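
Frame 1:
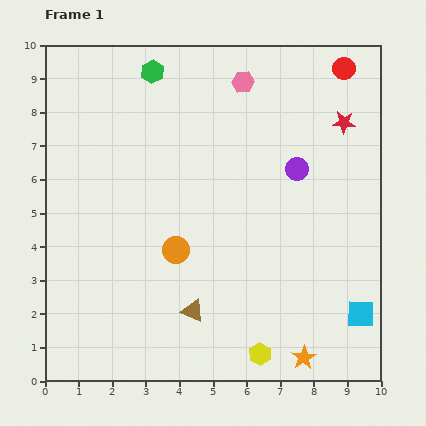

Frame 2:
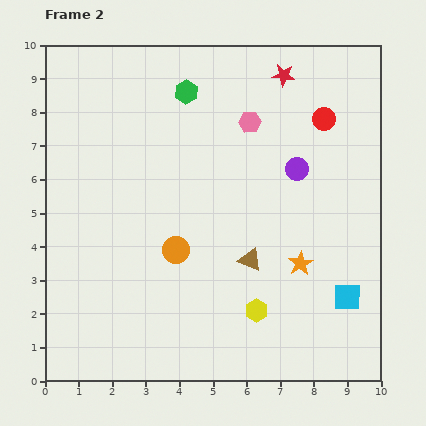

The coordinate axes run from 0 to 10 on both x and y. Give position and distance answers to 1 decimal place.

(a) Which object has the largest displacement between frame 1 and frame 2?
the orange star

(moved 2.8; next 2.3)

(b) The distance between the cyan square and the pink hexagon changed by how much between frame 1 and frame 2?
-1.7

Distance in frame 1: 7.7. Distance in frame 2: 6.0.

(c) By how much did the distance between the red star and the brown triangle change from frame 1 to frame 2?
-1.6

Distance in frame 1: 7.2. Distance in frame 2: 5.6.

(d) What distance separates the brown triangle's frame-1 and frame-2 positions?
2.3

The brown triangle moved from (4.4, 2.1) to (6.1, 3.6), a distance of √(1.7² + 1.5²) ≈ 2.3.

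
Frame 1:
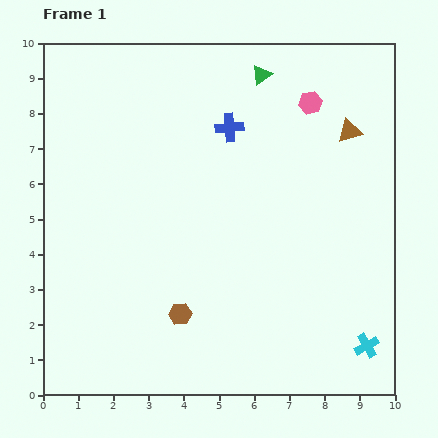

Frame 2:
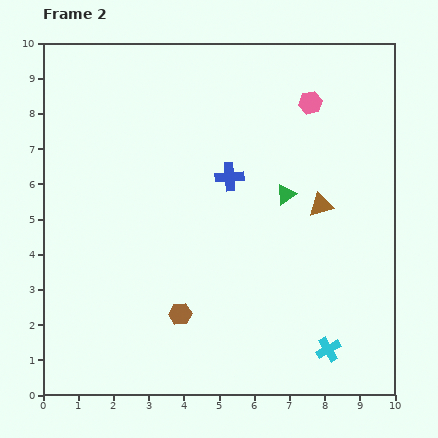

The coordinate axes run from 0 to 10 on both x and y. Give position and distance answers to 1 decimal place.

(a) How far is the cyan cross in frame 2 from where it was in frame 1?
1.1

The cyan cross moved from (9.2, 1.4) to (8.1, 1.3), a distance of √(1.1² + 0.1²) ≈ 1.1.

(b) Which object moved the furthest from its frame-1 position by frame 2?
the green triangle

(moved 3.5; next 2.2)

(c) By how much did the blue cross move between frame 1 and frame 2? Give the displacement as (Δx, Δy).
(0.0, -1.4)

The blue cross was at (5.3, 7.6) in frame 1 and (5.3, 6.2) in frame 2.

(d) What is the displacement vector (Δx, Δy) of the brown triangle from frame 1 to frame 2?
(-0.8, -2.1)

The brown triangle was at (8.7, 7.5) in frame 1 and (7.9, 5.4) in frame 2.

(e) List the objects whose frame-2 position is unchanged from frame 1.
the brown hexagon, the pink hexagon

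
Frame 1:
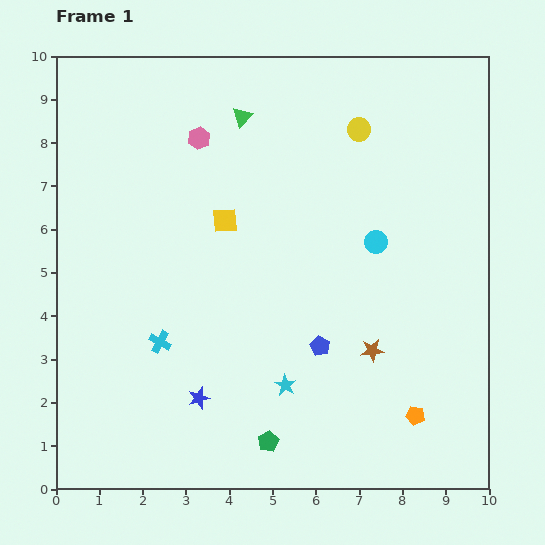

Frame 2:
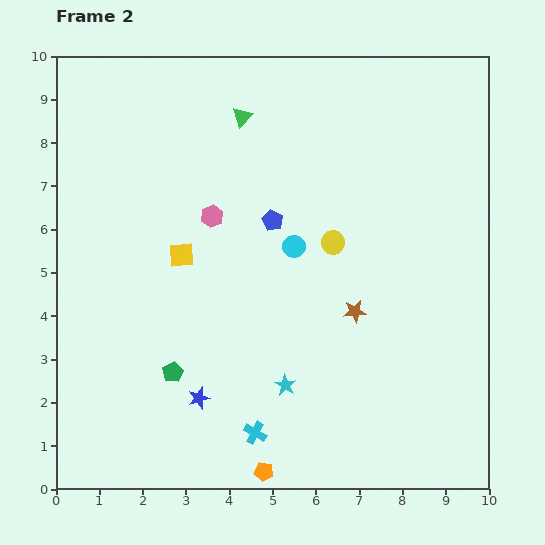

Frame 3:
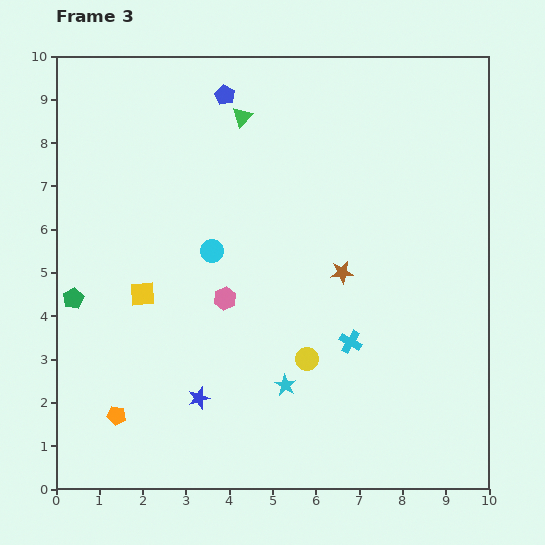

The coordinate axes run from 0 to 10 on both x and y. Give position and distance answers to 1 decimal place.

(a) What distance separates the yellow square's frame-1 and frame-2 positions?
1.3

The yellow square moved from (3.9, 6.2) to (2.9, 5.4), a distance of √(1.0² + 0.8²) ≈ 1.3.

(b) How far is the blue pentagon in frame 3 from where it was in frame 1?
6.2

The blue pentagon moved from (6.1, 3.3) to (3.9, 9.1), a distance of √(2.2² + 5.8²) ≈ 6.2.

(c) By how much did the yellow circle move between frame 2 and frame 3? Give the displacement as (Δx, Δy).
(-0.6, -2.7)

The yellow circle was at (6.4, 5.7) in frame 2 and (5.8, 3.0) in frame 3.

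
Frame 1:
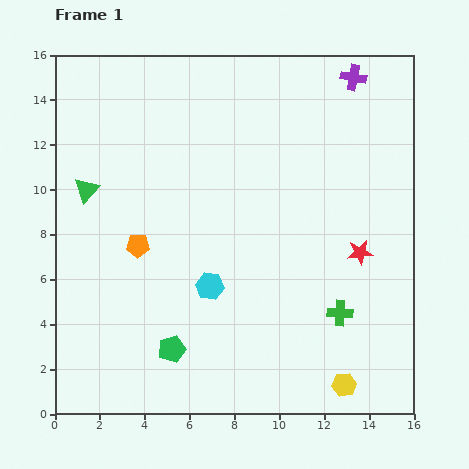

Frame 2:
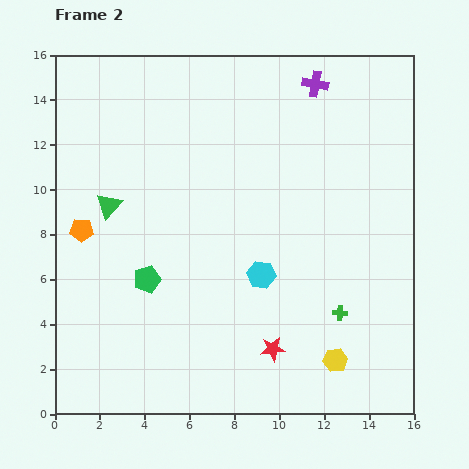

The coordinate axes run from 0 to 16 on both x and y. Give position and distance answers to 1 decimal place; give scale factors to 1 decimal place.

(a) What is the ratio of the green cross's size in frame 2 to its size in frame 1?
0.6×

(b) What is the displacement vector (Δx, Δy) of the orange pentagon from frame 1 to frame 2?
(-2.5, 0.7)

The orange pentagon was at (3.7, 7.5) in frame 1 and (1.2, 8.2) in frame 2.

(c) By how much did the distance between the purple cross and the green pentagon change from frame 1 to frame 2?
-3.1

Distance in frame 1: 14.6. Distance in frame 2: 11.5.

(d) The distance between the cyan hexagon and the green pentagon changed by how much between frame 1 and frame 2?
+1.8

Distance in frame 1: 3.3. Distance in frame 2: 5.1.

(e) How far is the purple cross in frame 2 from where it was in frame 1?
1.7

The purple cross moved from (13.3, 15.0) to (11.6, 14.7), a distance of √(1.7² + 0.3²) ≈ 1.7.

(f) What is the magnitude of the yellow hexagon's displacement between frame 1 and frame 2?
1.2

The yellow hexagon moved from (12.9, 1.3) to (12.5, 2.4), a distance of √(0.4² + 1.1²) ≈ 1.2.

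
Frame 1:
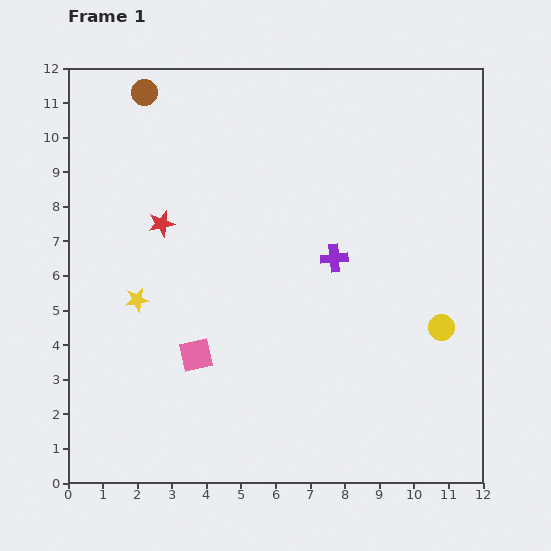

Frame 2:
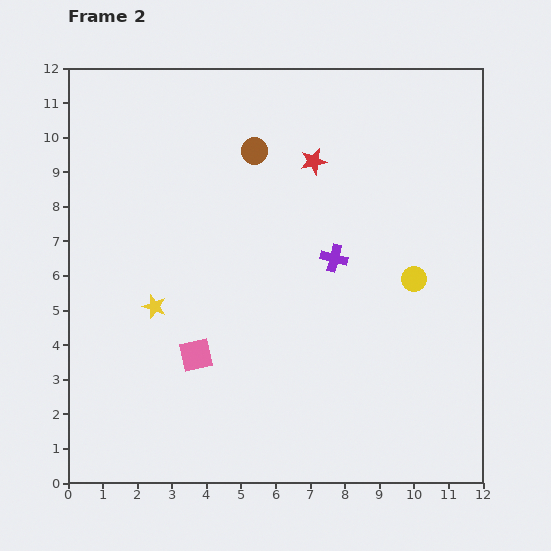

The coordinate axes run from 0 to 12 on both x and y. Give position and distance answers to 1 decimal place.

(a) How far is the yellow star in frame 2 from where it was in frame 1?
0.5

The yellow star moved from (2.0, 5.3) to (2.5, 5.1), a distance of √(0.5² + 0.2²) ≈ 0.5.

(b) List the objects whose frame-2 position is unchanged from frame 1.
the pink square, the purple cross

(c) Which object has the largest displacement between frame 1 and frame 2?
the red star

(moved 4.8; next 3.6)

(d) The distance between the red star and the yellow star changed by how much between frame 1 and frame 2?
+3.9

Distance in frame 1: 2.3. Distance in frame 2: 6.2.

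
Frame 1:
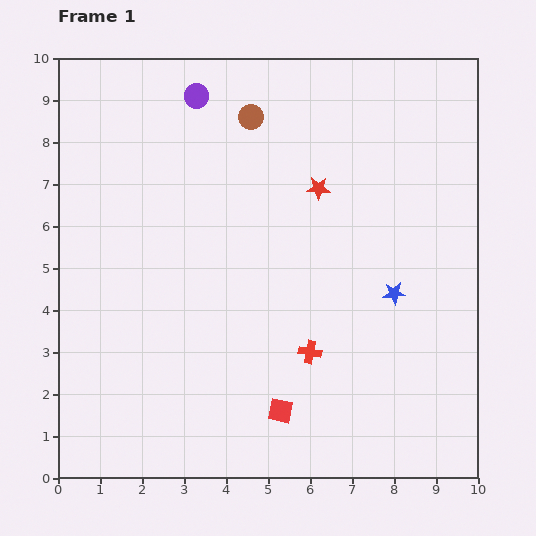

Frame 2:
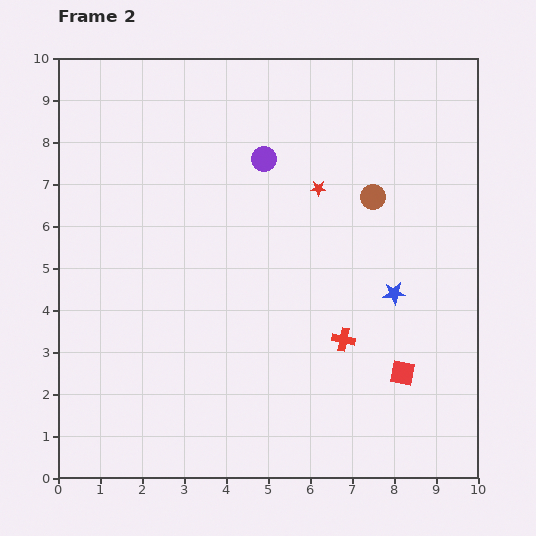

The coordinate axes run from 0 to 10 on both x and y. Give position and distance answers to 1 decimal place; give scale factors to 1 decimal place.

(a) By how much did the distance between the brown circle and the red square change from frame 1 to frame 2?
-2.7

Distance in frame 1: 7.0. Distance in frame 2: 4.3.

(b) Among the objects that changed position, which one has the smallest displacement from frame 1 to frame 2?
the red cross

(moved 0.9)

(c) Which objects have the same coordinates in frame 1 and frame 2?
the red star, the blue star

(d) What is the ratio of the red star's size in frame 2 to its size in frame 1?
0.6×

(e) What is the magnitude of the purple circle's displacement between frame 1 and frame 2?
2.2

The purple circle moved from (3.3, 9.1) to (4.9, 7.6), a distance of √(1.6² + 1.5²) ≈ 2.2.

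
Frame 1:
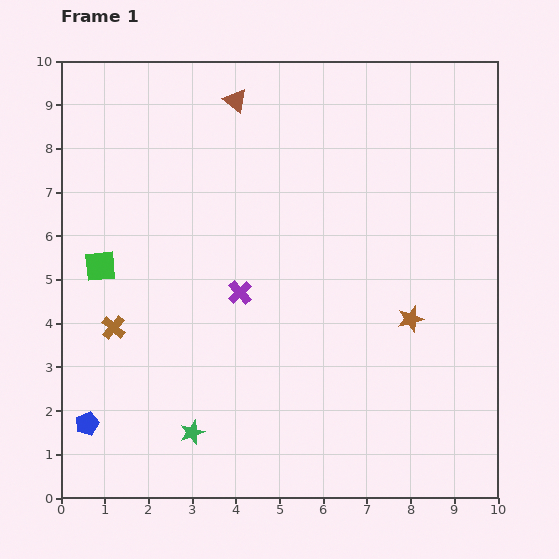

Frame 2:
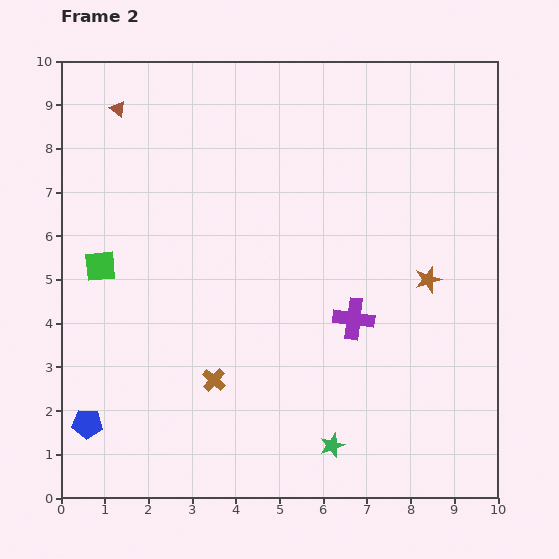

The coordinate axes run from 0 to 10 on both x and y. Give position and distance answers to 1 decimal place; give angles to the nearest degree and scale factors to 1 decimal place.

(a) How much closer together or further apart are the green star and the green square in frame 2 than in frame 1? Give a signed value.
+2.4

Distance in frame 1: 4.3. Distance in frame 2: 6.7.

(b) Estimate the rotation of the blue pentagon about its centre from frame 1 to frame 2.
26° clockwise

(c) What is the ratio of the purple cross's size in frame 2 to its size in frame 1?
1.7×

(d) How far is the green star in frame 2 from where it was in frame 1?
3.2

The green star moved from (3.0, 1.5) to (6.2, 1.2), a distance of √(3.2² + 0.3²) ≈ 3.2.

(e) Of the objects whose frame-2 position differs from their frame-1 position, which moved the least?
the brown star

(moved 1.0)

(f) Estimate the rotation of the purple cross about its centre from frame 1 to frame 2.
39° counter-clockwise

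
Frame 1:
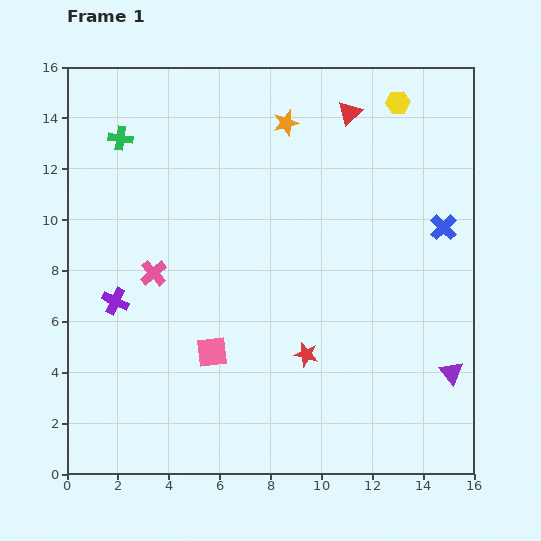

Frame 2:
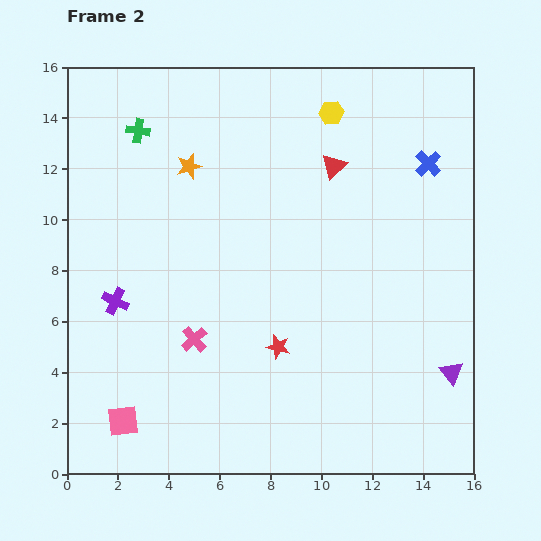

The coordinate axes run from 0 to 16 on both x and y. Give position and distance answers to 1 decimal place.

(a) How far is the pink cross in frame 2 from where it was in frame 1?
3.1

The pink cross moved from (3.4, 7.9) to (5.0, 5.3), a distance of √(1.6² + 2.6²) ≈ 3.1.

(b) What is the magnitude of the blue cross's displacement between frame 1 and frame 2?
2.6

The blue cross moved from (14.8, 9.7) to (14.2, 12.2), a distance of √(0.6² + 2.5²) ≈ 2.6.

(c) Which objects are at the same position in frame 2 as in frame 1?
the purple cross, the purple triangle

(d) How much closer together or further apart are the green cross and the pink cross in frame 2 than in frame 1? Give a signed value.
+3.0

Distance in frame 1: 5.5. Distance in frame 2: 8.5.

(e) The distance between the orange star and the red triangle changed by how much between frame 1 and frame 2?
+3.2

Distance in frame 1: 2.5. Distance in frame 2: 5.7.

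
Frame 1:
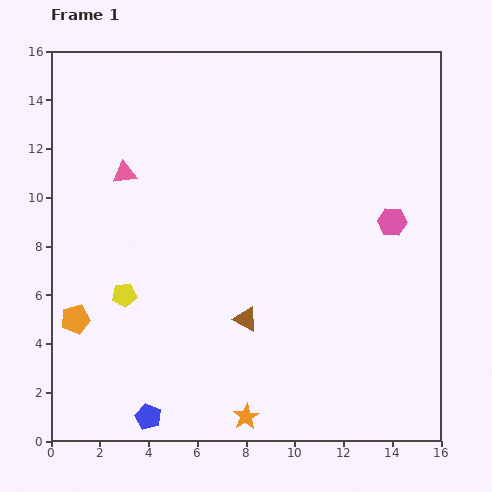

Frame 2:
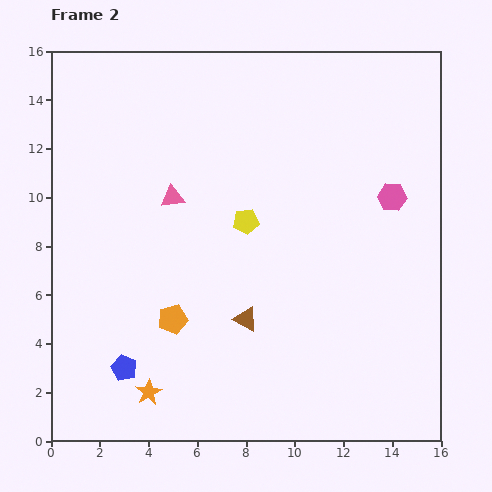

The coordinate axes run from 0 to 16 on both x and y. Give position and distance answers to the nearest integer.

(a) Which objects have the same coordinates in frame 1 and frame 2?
the brown triangle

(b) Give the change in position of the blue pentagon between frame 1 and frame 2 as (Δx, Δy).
(-1, 2)

The blue pentagon was at (4, 1) in frame 1 and (3, 3) in frame 2.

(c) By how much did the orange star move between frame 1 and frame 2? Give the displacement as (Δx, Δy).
(-4, 1)

The orange star was at (8, 1) in frame 1 and (4, 2) in frame 2.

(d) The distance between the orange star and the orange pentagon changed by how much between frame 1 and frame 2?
-5

Distance in frame 1: 8. Distance in frame 2: 3.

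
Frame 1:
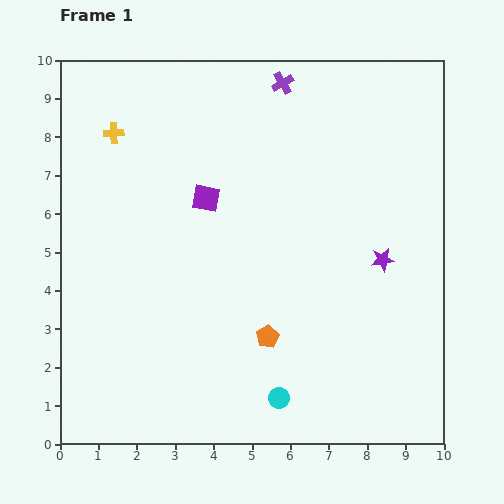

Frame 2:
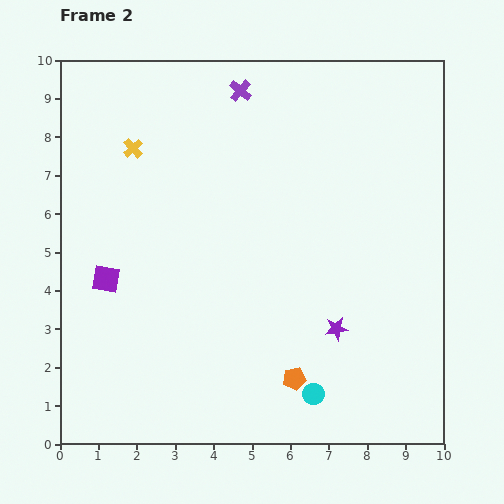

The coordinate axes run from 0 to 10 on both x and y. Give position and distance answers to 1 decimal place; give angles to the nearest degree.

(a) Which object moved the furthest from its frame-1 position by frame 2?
the purple square

(moved 3.3; next 2.2)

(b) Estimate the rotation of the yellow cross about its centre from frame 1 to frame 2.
39° counter-clockwise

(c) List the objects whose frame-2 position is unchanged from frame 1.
none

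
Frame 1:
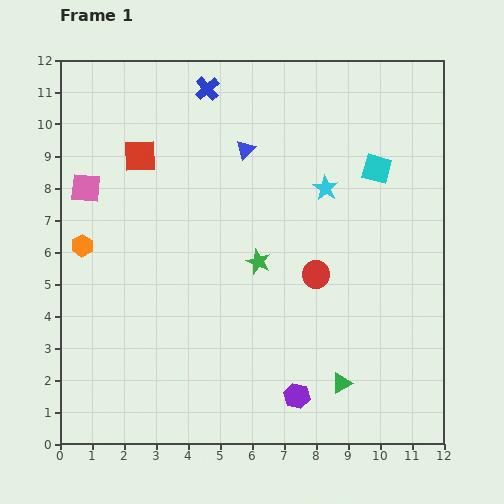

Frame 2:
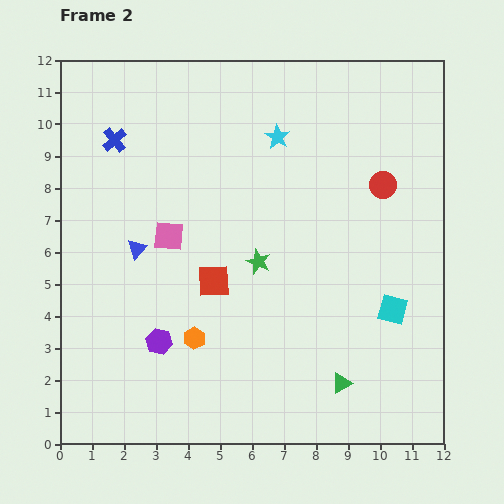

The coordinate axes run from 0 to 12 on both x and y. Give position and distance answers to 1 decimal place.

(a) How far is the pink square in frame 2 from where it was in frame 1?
3.0

The pink square moved from (0.8, 8.0) to (3.4, 6.5), a distance of √(2.6² + 1.5²) ≈ 3.0.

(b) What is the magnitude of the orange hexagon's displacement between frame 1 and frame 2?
4.5

The orange hexagon moved from (0.7, 6.2) to (4.2, 3.3), a distance of √(3.5² + 2.9²) ≈ 4.5.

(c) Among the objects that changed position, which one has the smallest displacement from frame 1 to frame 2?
the cyan star

(moved 2.2)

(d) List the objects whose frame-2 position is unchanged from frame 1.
the green triangle, the green star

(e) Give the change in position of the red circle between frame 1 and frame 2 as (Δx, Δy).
(2.1, 2.8)

The red circle was at (8.0, 5.3) in frame 1 and (10.1, 8.1) in frame 2.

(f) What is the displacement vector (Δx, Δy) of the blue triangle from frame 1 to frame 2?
(-3.4, -3.1)

The blue triangle was at (5.8, 9.2) in frame 1 and (2.4, 6.1) in frame 2.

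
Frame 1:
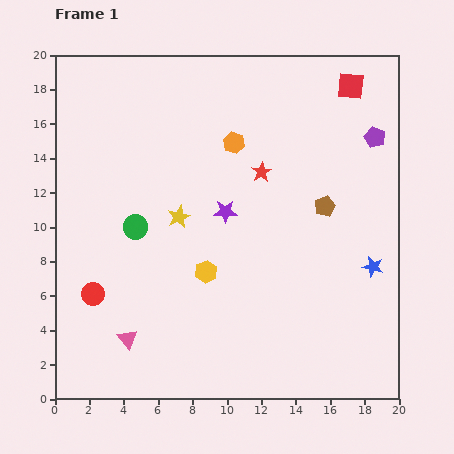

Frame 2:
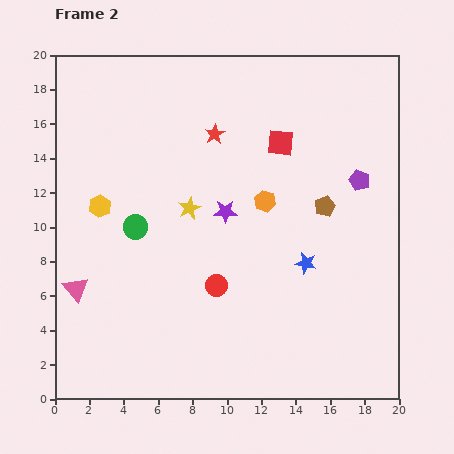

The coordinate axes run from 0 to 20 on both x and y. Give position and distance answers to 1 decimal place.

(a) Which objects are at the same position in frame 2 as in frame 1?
the purple star, the green circle, the brown pentagon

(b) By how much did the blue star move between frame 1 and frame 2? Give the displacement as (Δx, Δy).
(-3.9, 0.2)

The blue star was at (18.5, 7.7) in frame 1 and (14.6, 7.9) in frame 2.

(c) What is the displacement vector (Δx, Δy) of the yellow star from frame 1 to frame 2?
(0.6, 0.5)

The yellow star was at (7.2, 10.6) in frame 1 and (7.8, 11.1) in frame 2.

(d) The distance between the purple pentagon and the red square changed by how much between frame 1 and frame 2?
+1.8

Distance in frame 1: 3.3. Distance in frame 2: 5.1.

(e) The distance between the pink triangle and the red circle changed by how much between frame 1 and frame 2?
+4.9

Distance in frame 1: 3.3. Distance in frame 2: 8.2.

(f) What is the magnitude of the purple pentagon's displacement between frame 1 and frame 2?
2.7

The purple pentagon moved from (18.6, 15.2) to (17.7, 12.7), a distance of √(0.9² + 2.5²) ≈ 2.7.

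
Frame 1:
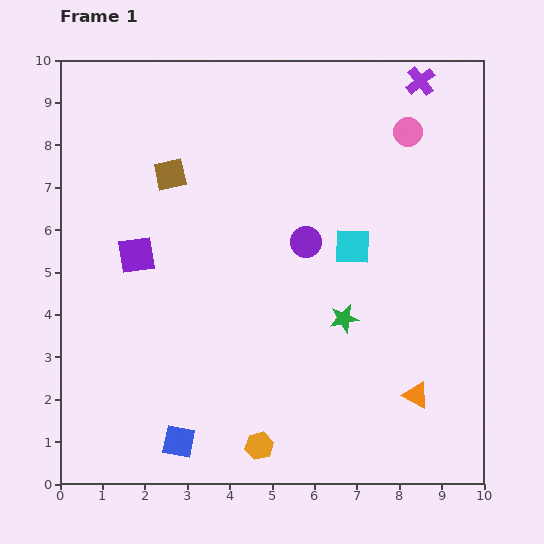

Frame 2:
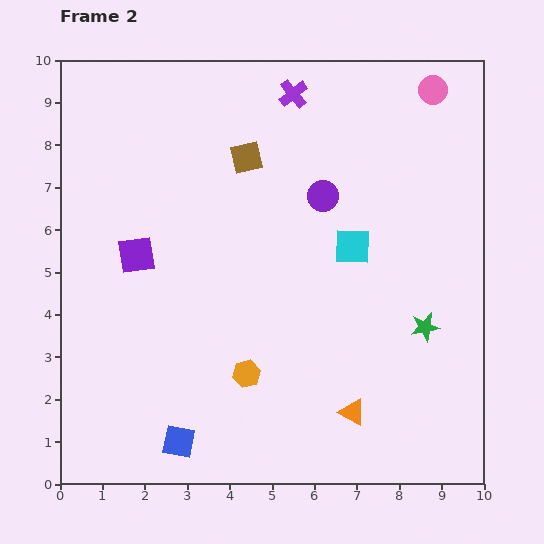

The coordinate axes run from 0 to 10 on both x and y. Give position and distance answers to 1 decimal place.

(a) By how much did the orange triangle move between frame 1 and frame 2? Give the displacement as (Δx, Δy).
(-1.5, -0.4)

The orange triangle was at (8.4, 2.1) in frame 1 and (6.9, 1.7) in frame 2.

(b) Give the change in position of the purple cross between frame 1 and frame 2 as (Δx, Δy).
(-3.0, -0.3)

The purple cross was at (8.5, 9.5) in frame 1 and (5.5, 9.2) in frame 2.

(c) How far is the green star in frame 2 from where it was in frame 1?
1.9

The green star moved from (6.7, 3.9) to (8.6, 3.7), a distance of √(1.9² + 0.2²) ≈ 1.9.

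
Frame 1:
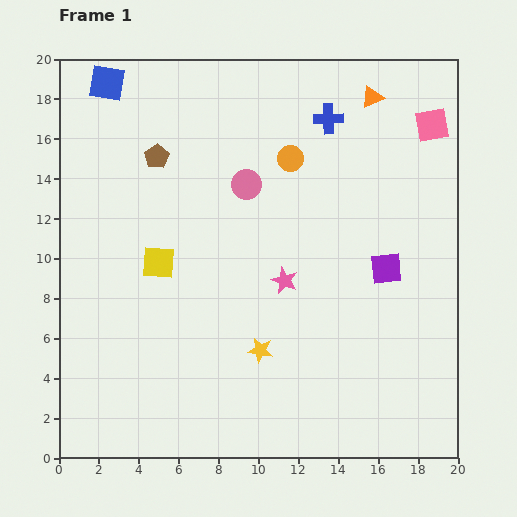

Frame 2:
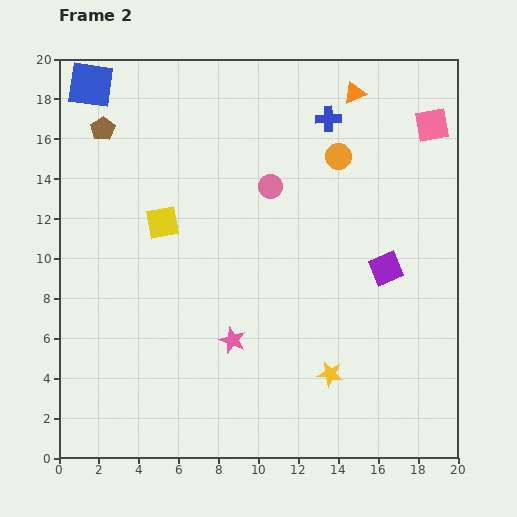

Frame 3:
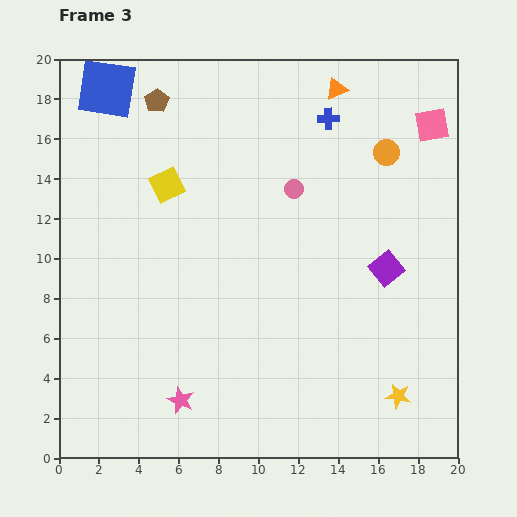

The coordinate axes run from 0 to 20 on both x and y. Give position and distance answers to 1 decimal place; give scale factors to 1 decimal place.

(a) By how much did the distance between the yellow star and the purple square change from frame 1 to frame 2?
-1.5

Distance in frame 1: 7.5. Distance in frame 2: 6.0.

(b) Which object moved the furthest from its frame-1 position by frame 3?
the pink star

(moved 7.9; next 7.3)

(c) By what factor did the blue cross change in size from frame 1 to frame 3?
0.7×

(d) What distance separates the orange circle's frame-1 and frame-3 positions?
4.8

The orange circle moved from (11.6, 15.0) to (16.4, 15.3), a distance of √(4.8² + 0.3²) ≈ 4.8.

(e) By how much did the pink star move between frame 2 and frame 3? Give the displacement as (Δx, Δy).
(-2.6, -3.0)

The pink star was at (8.7, 5.9) in frame 2 and (6.1, 2.9) in frame 3.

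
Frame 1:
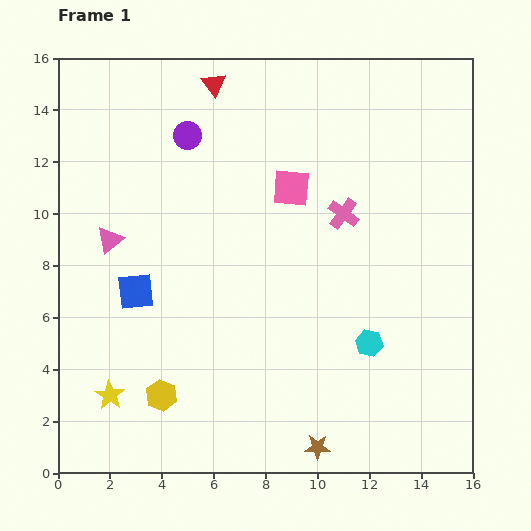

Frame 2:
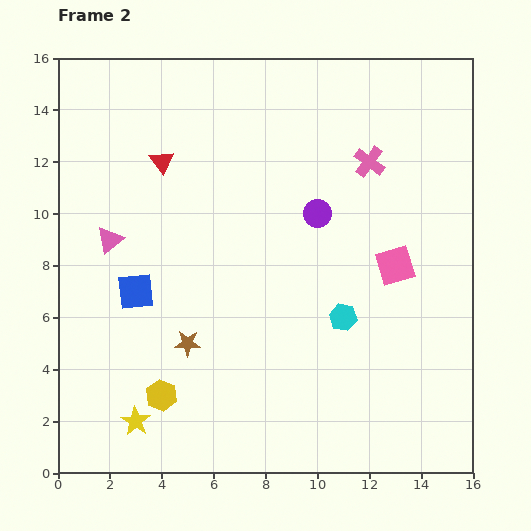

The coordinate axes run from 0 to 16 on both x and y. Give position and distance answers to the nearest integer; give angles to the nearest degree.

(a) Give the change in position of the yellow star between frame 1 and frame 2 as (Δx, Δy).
(1, -1)

The yellow star was at (2, 3) in frame 1 and (3, 2) in frame 2.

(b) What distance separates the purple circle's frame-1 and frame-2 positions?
6

The purple circle moved from (5, 13) to (10, 10), a distance of √(5² + 3²) ≈ 6.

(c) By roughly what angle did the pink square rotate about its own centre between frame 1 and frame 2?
22° counter-clockwise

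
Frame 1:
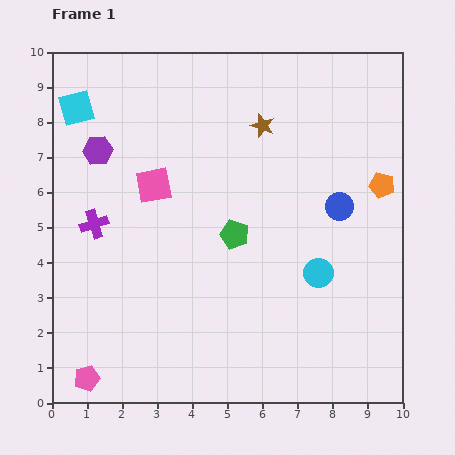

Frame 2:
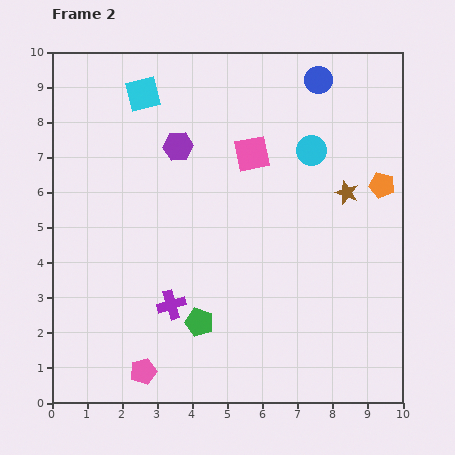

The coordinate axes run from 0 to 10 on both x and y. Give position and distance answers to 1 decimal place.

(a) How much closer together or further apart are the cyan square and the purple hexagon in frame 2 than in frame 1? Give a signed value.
+0.5

Distance in frame 1: 1.3. Distance in frame 2: 1.8.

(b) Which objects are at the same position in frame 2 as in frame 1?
the orange pentagon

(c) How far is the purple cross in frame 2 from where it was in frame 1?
3.2

The purple cross moved from (1.2, 5.1) to (3.4, 2.8), a distance of √(2.2² + 2.3²) ≈ 3.2.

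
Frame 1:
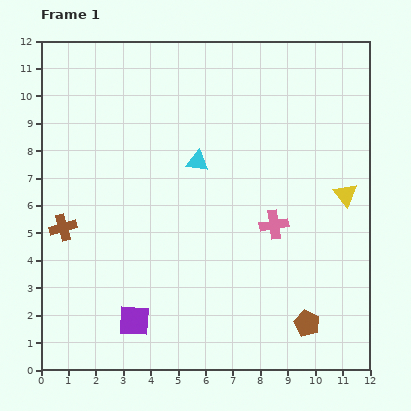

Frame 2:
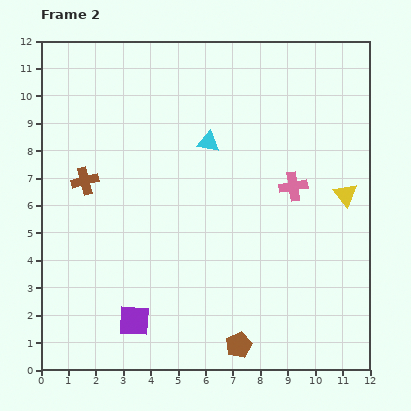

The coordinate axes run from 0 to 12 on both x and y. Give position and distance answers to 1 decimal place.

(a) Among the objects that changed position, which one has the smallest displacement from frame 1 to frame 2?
the cyan triangle

(moved 0.8)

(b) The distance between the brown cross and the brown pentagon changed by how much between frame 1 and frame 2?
-1.4

Distance in frame 1: 9.6. Distance in frame 2: 8.2.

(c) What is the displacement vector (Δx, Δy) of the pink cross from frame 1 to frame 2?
(0.7, 1.4)

The pink cross was at (8.5, 5.3) in frame 1 and (9.2, 6.7) in frame 2.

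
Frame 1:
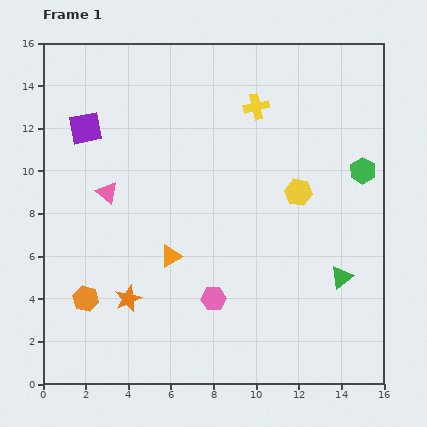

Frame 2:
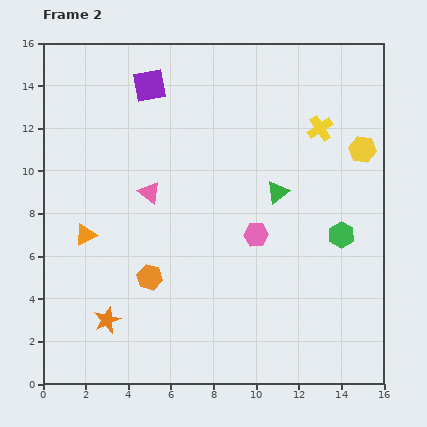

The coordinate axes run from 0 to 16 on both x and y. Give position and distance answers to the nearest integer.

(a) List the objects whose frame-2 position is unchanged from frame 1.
none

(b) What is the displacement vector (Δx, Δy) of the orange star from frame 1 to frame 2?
(-1, -1)

The orange star was at (4, 4) in frame 1 and (3, 3) in frame 2.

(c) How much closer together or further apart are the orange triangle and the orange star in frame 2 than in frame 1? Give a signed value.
+1

Distance in frame 1: 3. Distance in frame 2: 4.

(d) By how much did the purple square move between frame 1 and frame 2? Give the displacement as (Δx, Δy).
(3, 2)

The purple square was at (2, 12) in frame 1 and (5, 14) in frame 2.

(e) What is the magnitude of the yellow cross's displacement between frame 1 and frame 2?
3

The yellow cross moved from (10, 13) to (13, 12), a distance of √(3² + 1²) ≈ 3.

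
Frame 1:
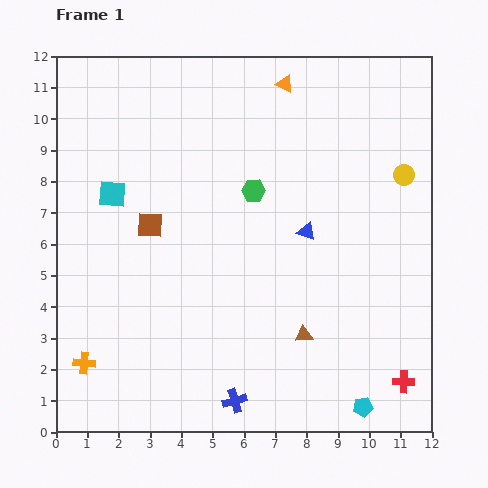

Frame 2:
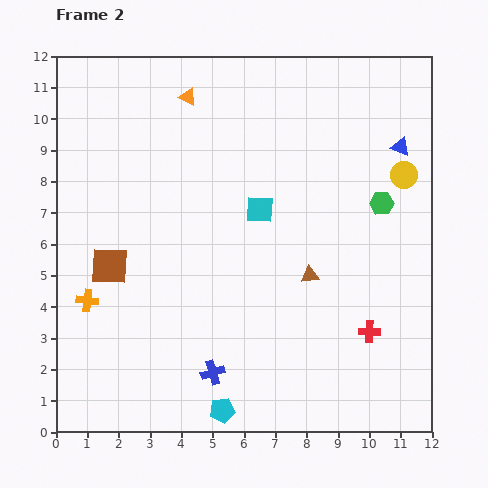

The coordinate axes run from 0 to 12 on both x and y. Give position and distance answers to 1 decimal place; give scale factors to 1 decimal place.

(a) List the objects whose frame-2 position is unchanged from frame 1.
the yellow circle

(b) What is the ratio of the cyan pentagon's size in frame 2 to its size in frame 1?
1.3×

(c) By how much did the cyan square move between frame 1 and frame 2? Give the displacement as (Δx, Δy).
(4.7, -0.5)

The cyan square was at (1.8, 7.6) in frame 1 and (6.5, 7.1) in frame 2.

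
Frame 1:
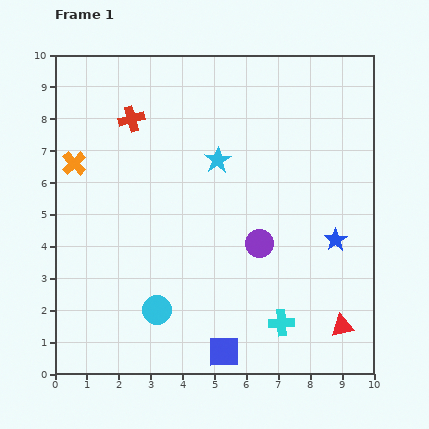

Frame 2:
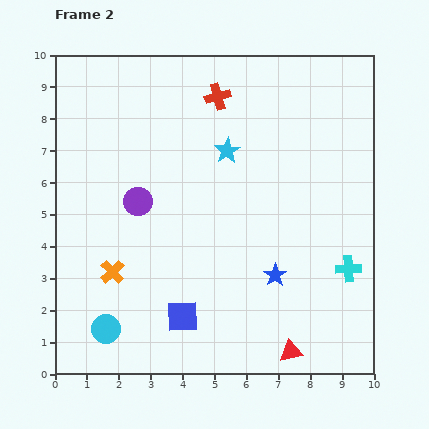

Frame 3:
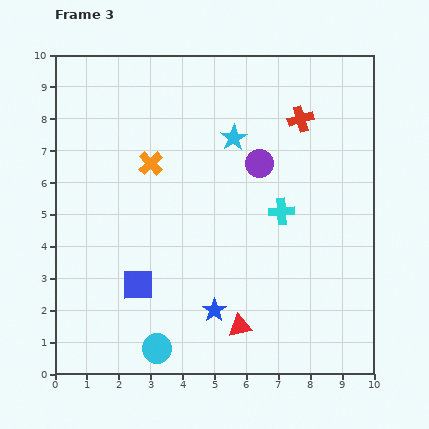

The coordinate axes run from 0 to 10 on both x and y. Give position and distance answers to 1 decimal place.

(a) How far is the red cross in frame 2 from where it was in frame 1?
2.8

The red cross moved from (2.4, 8.0) to (5.1, 8.7), a distance of √(2.7² + 0.7²) ≈ 2.8.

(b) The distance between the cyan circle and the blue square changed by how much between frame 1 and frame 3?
-0.4

Distance in frame 1: 2.5. Distance in frame 3: 2.1.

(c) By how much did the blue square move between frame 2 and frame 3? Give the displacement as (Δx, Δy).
(-1.4, 1.0)

The blue square was at (4.0, 1.8) in frame 2 and (2.6, 2.8) in frame 3.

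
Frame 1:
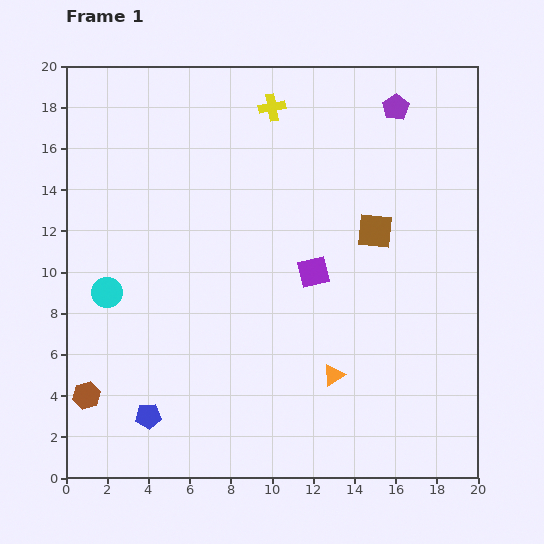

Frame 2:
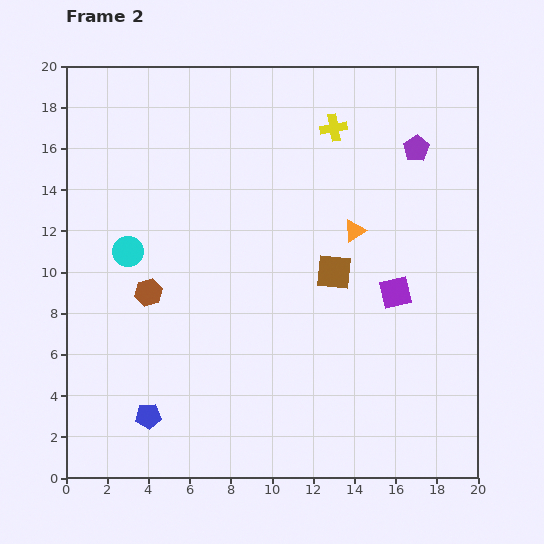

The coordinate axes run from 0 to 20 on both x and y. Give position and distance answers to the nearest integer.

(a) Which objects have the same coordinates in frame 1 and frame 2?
the blue pentagon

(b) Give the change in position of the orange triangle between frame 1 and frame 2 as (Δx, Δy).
(1, 7)

The orange triangle was at (13, 5) in frame 1 and (14, 12) in frame 2.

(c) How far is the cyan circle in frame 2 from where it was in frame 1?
2

The cyan circle moved from (2, 9) to (3, 11), a distance of √(1² + 2²) ≈ 2.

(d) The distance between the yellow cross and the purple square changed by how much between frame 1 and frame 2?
+1

Distance in frame 1: 8. Distance in frame 2: 9.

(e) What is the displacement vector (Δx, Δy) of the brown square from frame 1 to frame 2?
(-2, -2)

The brown square was at (15, 12) in frame 1 and (13, 10) in frame 2.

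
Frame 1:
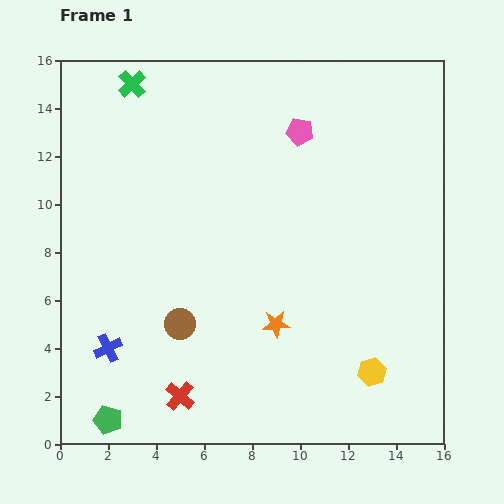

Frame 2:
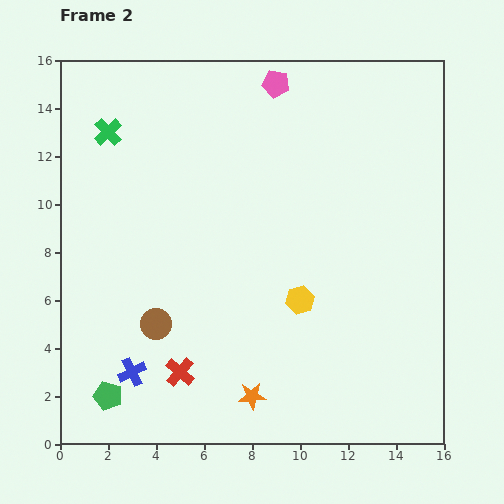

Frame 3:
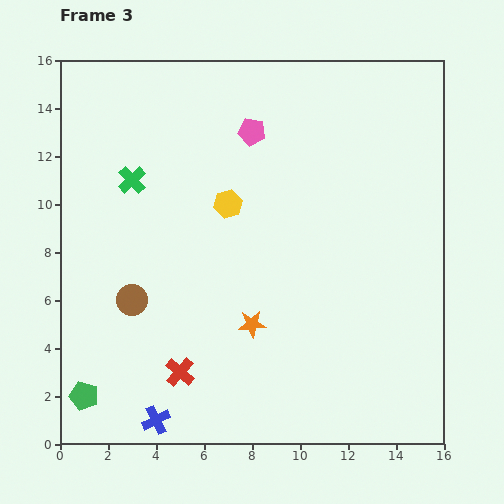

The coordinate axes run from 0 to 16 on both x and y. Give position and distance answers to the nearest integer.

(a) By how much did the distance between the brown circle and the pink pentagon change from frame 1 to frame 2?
+2

Distance in frame 1: 9. Distance in frame 2: 11.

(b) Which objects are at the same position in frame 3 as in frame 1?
none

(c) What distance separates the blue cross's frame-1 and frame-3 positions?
4

The blue cross moved from (2, 4) to (4, 1), a distance of √(2² + 3²) ≈ 4.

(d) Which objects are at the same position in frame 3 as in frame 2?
the red cross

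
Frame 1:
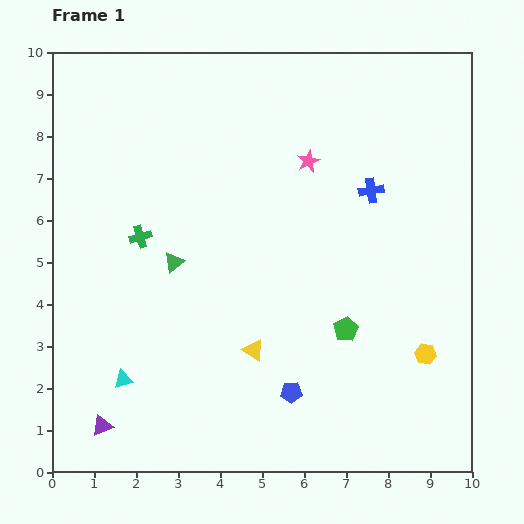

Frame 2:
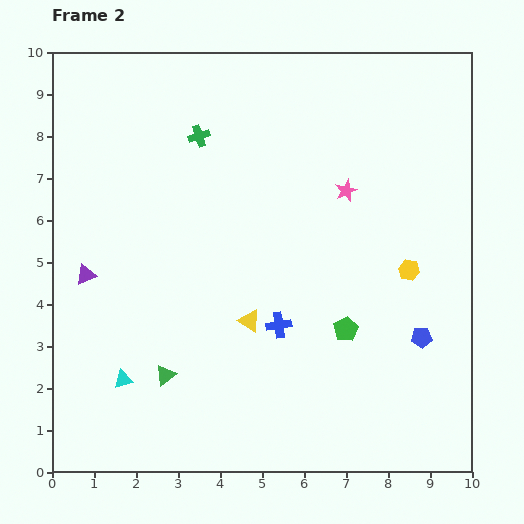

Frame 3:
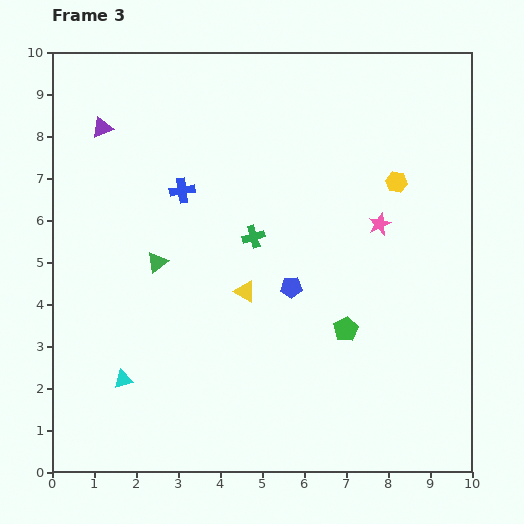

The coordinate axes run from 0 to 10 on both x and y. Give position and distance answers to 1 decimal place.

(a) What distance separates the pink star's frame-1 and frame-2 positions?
1.1

The pink star moved from (6.1, 7.4) to (7.0, 6.7), a distance of √(0.9² + 0.7²) ≈ 1.1.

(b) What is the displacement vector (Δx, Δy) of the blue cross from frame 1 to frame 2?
(-2.2, -3.2)

The blue cross was at (7.6, 6.7) in frame 1 and (5.4, 3.5) in frame 2.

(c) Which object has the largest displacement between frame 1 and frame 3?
the purple triangle

(moved 7.1; next 4.5)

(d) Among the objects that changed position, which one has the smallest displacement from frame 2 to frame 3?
the yellow triangle

(moved 0.7)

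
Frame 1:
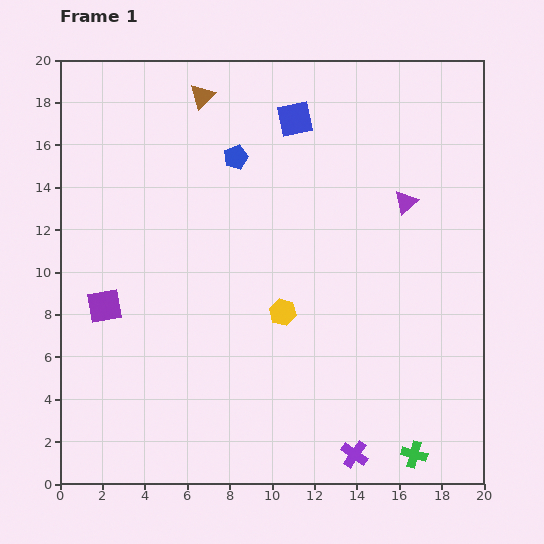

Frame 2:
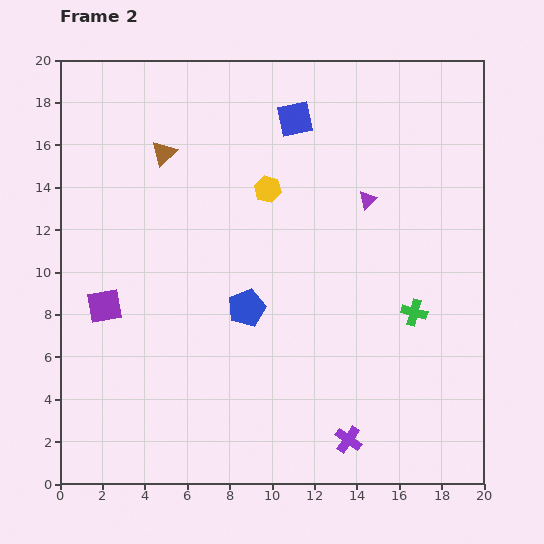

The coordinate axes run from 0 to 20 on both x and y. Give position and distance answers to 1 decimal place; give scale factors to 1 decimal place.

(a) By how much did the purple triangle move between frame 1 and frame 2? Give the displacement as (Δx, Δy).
(-1.8, 0.1)

The purple triangle was at (16.3, 13.3) in frame 1 and (14.5, 13.4) in frame 2.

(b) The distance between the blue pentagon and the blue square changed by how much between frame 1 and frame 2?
+5.9

Distance in frame 1: 3.3. Distance in frame 2: 9.2.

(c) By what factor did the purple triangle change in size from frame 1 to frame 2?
0.8×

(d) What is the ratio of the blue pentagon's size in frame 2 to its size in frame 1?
1.5×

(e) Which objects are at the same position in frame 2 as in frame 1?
the purple square, the blue square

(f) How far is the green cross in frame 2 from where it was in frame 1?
6.7

The green cross moved from (16.7, 1.4) to (16.7, 8.1), a distance of √(0.0² + 6.7²) ≈ 6.7.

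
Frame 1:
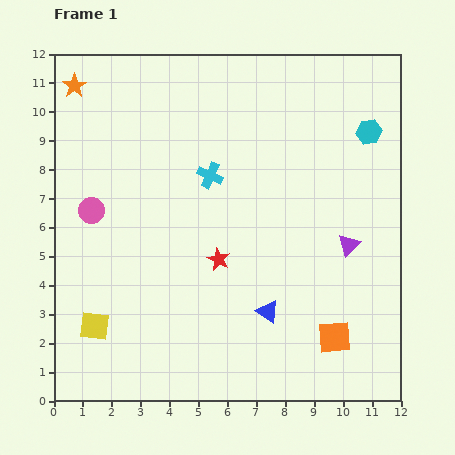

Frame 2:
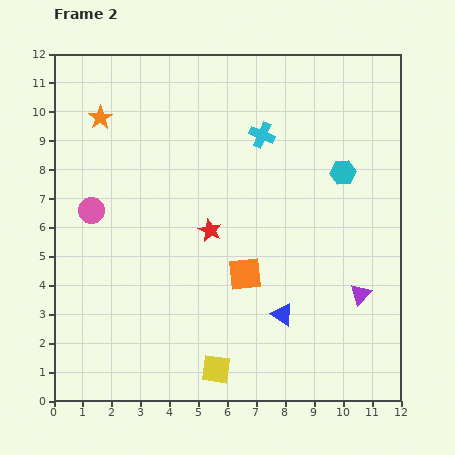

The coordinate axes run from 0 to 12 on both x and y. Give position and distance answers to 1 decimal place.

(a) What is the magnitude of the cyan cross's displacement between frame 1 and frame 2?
2.3

The cyan cross moved from (5.4, 7.8) to (7.2, 9.2), a distance of √(1.8² + 1.4²) ≈ 2.3.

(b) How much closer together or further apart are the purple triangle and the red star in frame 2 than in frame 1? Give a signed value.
+1.1

Distance in frame 1: 4.5. Distance in frame 2: 5.6.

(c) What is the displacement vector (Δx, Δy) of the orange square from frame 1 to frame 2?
(-3.1, 2.2)

The orange square was at (9.7, 2.2) in frame 1 and (6.6, 4.4) in frame 2.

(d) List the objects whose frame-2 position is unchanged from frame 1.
the pink circle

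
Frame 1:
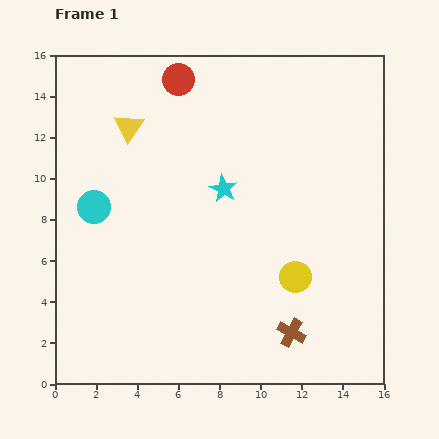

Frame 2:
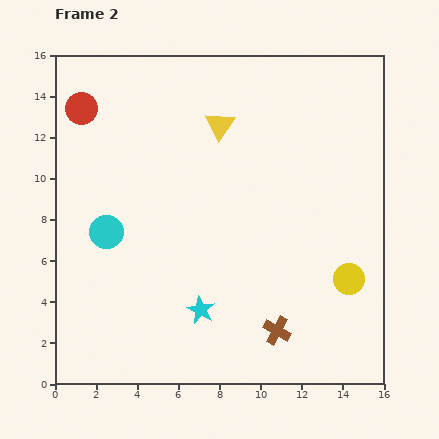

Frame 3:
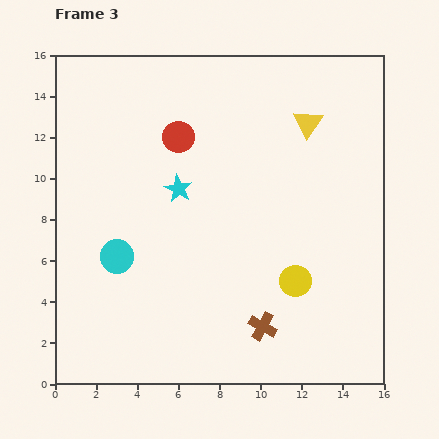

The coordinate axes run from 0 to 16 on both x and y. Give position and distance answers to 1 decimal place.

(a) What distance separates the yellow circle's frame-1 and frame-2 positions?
2.6

The yellow circle moved from (11.7, 5.2) to (14.3, 5.1), a distance of √(2.6² + 0.1²) ≈ 2.6.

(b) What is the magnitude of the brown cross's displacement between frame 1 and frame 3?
1.4

The brown cross moved from (11.5, 2.5) to (10.1, 2.8), a distance of √(1.4² + 0.3²) ≈ 1.4.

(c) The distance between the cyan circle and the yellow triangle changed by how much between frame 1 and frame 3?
+7.0

Distance in frame 1: 4.3. Distance in frame 3: 11.3.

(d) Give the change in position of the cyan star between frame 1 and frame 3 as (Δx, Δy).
(-2.2, 0.0)

The cyan star was at (8.2, 9.5) in frame 1 and (6.0, 9.5) in frame 3.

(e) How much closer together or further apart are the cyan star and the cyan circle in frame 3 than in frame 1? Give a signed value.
-1.9

Distance in frame 1: 6.4. Distance in frame 3: 4.5.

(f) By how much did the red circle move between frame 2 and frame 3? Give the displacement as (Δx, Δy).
(4.7, -1.4)

The red circle was at (1.3, 13.4) in frame 2 and (6.0, 12.0) in frame 3.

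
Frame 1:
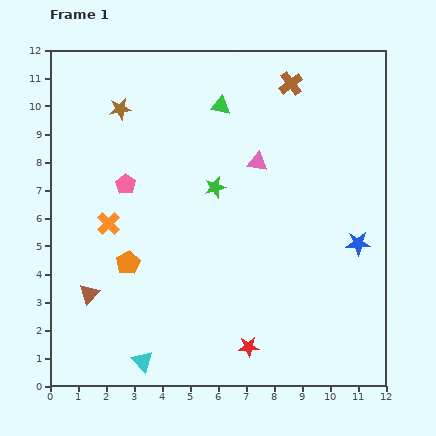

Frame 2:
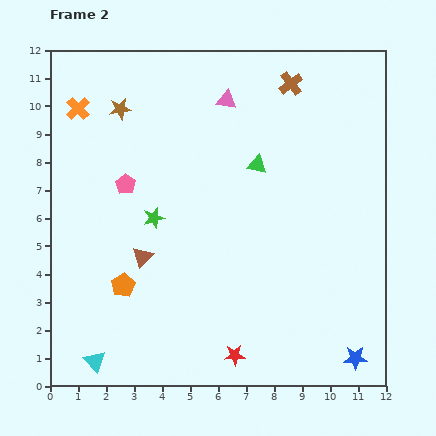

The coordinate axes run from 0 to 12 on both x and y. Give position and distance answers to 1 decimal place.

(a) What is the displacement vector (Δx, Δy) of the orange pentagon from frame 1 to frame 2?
(-0.2, -0.8)

The orange pentagon was at (2.8, 4.4) in frame 1 and (2.6, 3.6) in frame 2.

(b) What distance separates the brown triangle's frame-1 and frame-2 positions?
2.3

The brown triangle moved from (1.4, 3.3) to (3.3, 4.6), a distance of √(1.9² + 1.3²) ≈ 2.3.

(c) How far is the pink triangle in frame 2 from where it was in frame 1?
2.5

The pink triangle moved from (7.4, 8.0) to (6.3, 10.2), a distance of √(1.1² + 2.2²) ≈ 2.5.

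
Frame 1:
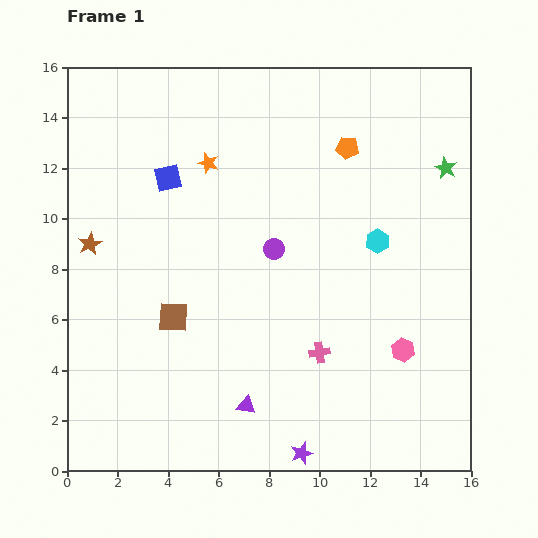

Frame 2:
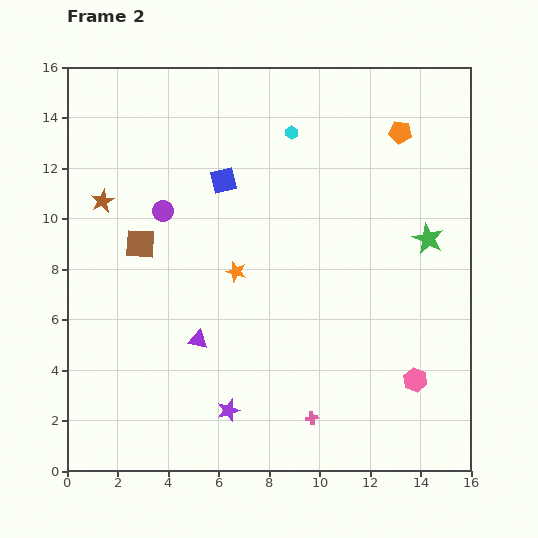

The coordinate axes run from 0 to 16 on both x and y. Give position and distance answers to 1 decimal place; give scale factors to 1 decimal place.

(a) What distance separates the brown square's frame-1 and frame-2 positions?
3.2

The brown square moved from (4.2, 6.1) to (2.9, 9.0), a distance of √(1.3² + 2.9²) ≈ 3.2.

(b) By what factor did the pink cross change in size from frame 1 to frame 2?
0.6×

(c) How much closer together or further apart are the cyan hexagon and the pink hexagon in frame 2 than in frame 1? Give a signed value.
+6.6

Distance in frame 1: 4.4. Distance in frame 2: 11.0.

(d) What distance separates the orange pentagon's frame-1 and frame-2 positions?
2.2

The orange pentagon moved from (11.1, 12.8) to (13.2, 13.4), a distance of √(2.1² + 0.6²) ≈ 2.2.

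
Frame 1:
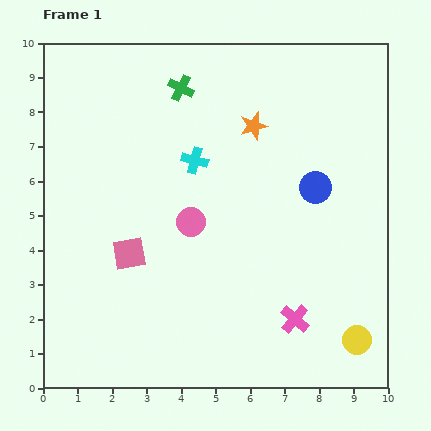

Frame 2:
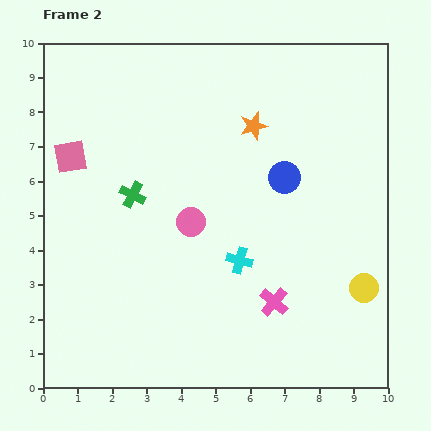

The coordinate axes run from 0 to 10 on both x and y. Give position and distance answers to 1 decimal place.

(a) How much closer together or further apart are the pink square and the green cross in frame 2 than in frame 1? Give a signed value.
-2.9

Distance in frame 1: 5.0. Distance in frame 2: 2.1.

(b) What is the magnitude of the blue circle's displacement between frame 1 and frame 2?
0.9

The blue circle moved from (7.9, 5.8) to (7.0, 6.1), a distance of √(0.9² + 0.3²) ≈ 0.9.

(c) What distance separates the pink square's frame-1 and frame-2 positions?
3.3

The pink square moved from (2.5, 3.9) to (0.8, 6.7), a distance of √(1.7² + 2.8²) ≈ 3.3.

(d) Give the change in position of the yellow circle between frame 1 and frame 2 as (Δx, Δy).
(0.2, 1.5)

The yellow circle was at (9.1, 1.4) in frame 1 and (9.3, 2.9) in frame 2.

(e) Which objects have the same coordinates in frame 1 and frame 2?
the orange star, the pink circle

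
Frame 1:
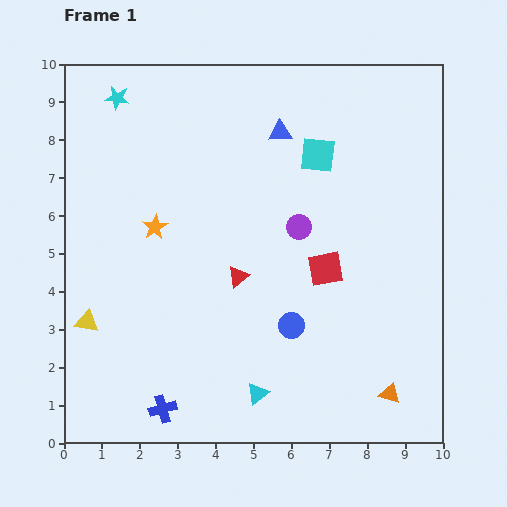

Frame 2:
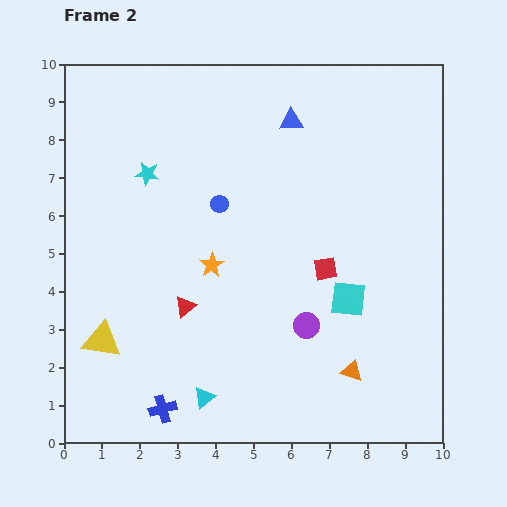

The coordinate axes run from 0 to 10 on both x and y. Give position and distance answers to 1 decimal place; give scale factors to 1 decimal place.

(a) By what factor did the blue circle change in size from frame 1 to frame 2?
0.6×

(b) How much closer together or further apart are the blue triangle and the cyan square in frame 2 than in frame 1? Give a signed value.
+3.7

Distance in frame 1: 1.2. Distance in frame 2: 4.9.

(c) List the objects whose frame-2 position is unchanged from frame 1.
the blue cross, the red square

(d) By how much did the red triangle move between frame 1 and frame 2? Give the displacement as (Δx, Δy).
(-1.4, -0.8)

The red triangle was at (4.6, 4.4) in frame 1 and (3.2, 3.6) in frame 2.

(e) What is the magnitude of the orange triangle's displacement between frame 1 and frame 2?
1.2

The orange triangle moved from (8.6, 1.3) to (7.6, 1.9), a distance of √(1.0² + 0.6²) ≈ 1.2.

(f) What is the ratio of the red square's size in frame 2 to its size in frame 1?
0.7×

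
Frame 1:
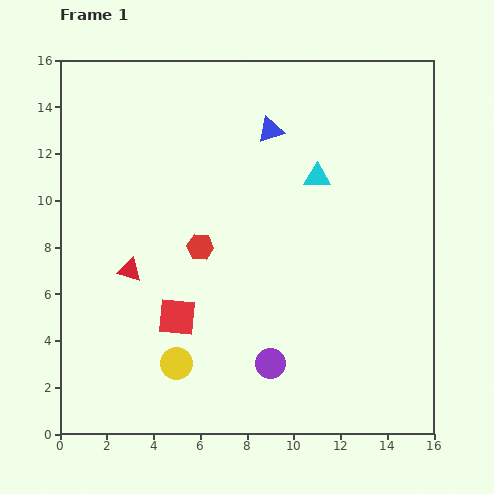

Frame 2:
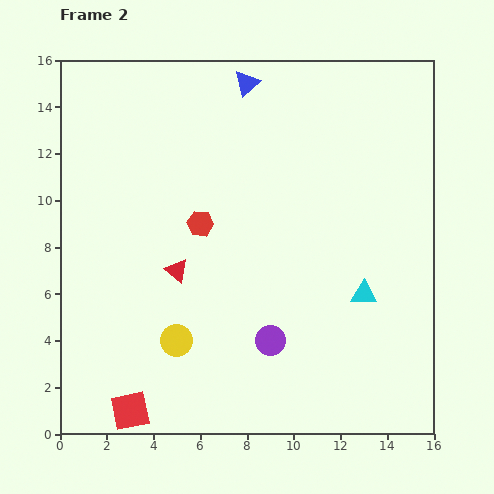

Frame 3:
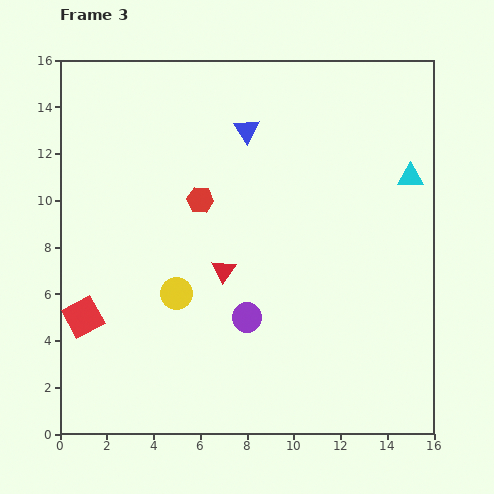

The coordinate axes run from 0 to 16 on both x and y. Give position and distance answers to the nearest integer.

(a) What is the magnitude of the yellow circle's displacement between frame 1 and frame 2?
1

The yellow circle moved from (5, 3) to (5, 4), a distance of √(0² + 1²) ≈ 1.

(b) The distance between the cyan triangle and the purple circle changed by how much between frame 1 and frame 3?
+1

Distance in frame 1: 8. Distance in frame 3: 9.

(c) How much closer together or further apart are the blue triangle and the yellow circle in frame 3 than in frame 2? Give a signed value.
-3

Distance in frame 2: 11. Distance in frame 3: 8.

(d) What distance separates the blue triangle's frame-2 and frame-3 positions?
2

The blue triangle moved from (8, 15) to (8, 13), a distance of √(0² + 2²) ≈ 2.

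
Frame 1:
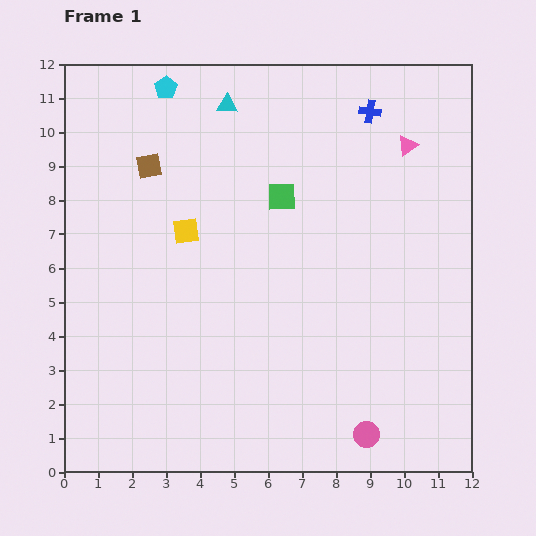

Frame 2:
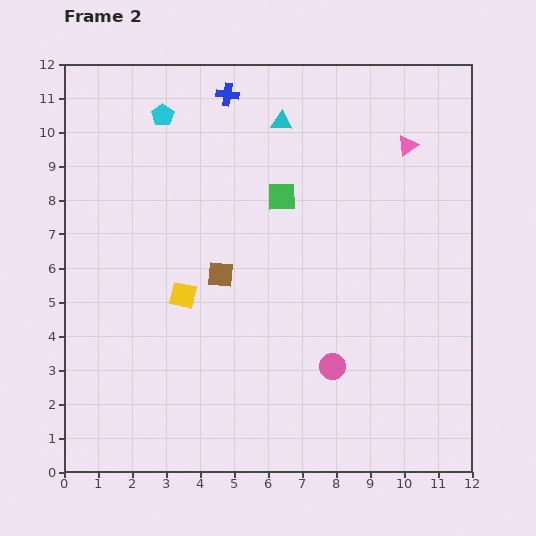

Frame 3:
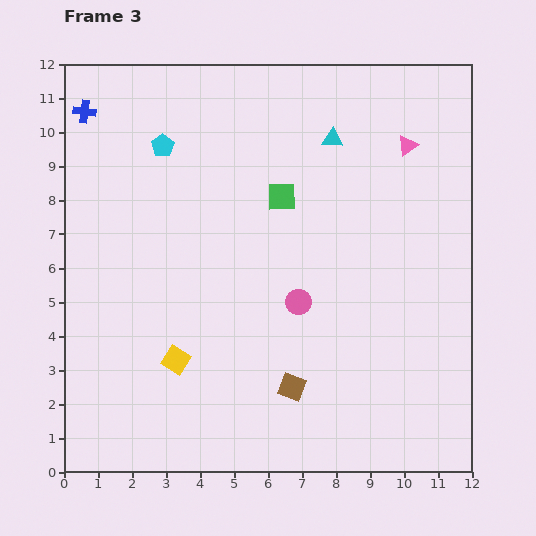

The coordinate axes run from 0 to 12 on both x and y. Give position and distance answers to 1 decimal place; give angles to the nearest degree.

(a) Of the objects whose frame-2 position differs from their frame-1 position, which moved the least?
the cyan pentagon

(moved 0.8)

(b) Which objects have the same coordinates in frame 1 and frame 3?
the green square, the pink triangle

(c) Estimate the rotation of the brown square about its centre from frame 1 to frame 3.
31° clockwise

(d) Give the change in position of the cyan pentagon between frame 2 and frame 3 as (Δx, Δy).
(0.0, -0.9)

The cyan pentagon was at (2.9, 10.5) in frame 2 and (2.9, 9.6) in frame 3.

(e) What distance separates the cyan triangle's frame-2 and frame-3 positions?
1.6

The cyan triangle moved from (6.4, 10.3) to (7.9, 9.8), a distance of √(1.5² + 0.5²) ≈ 1.6.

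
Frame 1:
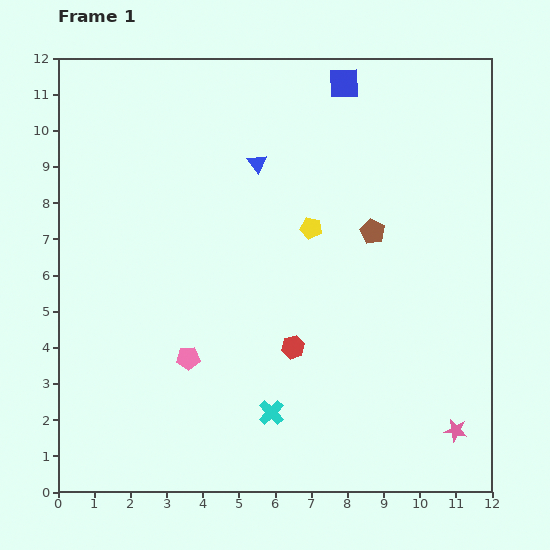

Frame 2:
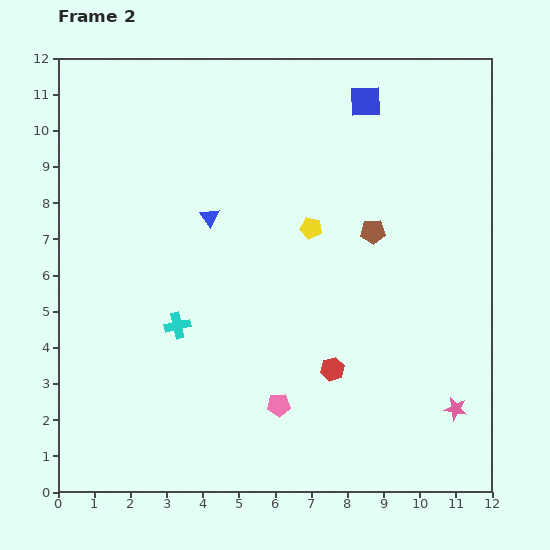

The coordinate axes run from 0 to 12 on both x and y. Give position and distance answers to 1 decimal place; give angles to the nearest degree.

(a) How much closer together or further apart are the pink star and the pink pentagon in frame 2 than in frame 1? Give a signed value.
-2.8

Distance in frame 1: 7.7. Distance in frame 2: 4.9.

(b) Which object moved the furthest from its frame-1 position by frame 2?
the cyan cross

(moved 3.5; next 2.8)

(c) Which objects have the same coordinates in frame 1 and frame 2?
the yellow pentagon, the brown pentagon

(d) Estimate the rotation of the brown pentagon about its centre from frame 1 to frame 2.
29° counter-clockwise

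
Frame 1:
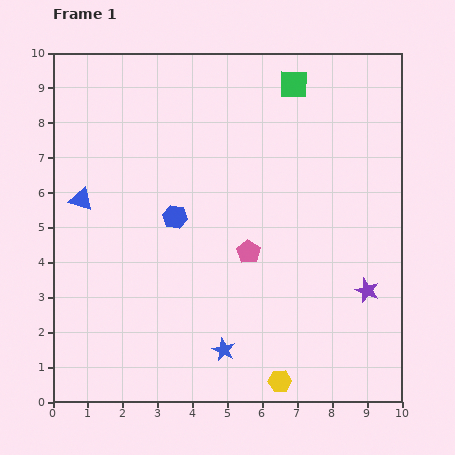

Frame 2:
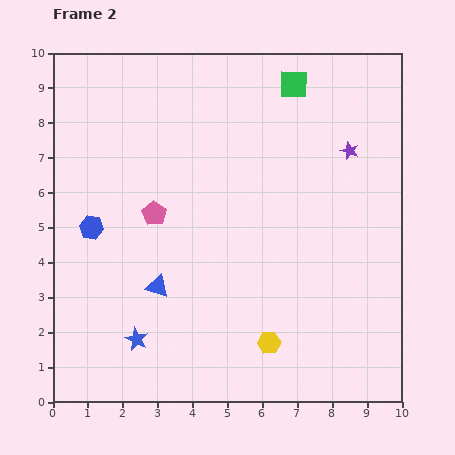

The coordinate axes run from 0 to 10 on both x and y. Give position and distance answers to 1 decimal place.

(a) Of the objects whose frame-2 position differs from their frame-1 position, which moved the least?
the yellow hexagon

(moved 1.1)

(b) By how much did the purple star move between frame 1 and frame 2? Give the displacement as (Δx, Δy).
(-0.5, 4.0)

The purple star was at (9.0, 3.2) in frame 1 and (8.5, 7.2) in frame 2.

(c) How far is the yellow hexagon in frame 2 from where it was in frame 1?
1.1

The yellow hexagon moved from (6.5, 0.6) to (6.2, 1.7), a distance of √(0.3² + 1.1²) ≈ 1.1.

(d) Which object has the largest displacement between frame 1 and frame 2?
the purple star

(moved 4.0; next 3.3)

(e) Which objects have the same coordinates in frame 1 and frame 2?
the green square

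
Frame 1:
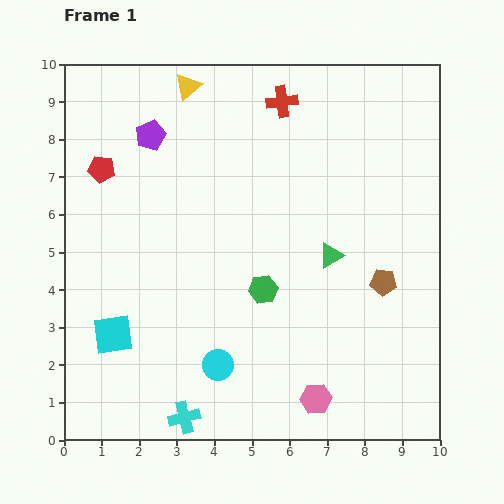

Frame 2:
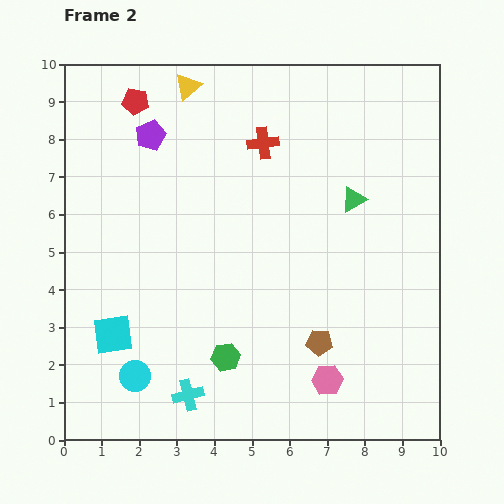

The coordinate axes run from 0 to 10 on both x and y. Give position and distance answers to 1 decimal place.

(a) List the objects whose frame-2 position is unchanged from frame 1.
the yellow triangle, the purple pentagon, the cyan square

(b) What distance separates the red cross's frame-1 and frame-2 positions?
1.2

The red cross moved from (5.8, 9.0) to (5.3, 7.9), a distance of √(0.5² + 1.1²) ≈ 1.2.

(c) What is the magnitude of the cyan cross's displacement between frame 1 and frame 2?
0.6

The cyan cross moved from (3.2, 0.6) to (3.3, 1.2), a distance of √(0.1² + 0.6²) ≈ 0.6.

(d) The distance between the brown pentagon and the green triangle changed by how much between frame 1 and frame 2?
+2.3

Distance in frame 1: 1.6. Distance in frame 2: 3.9.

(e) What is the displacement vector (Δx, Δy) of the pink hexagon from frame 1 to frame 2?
(0.3, 0.5)

The pink hexagon was at (6.7, 1.1) in frame 1 and (7.0, 1.6) in frame 2.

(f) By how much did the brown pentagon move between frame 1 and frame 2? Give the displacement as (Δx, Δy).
(-1.7, -1.6)

The brown pentagon was at (8.5, 4.2) in frame 1 and (6.8, 2.6) in frame 2.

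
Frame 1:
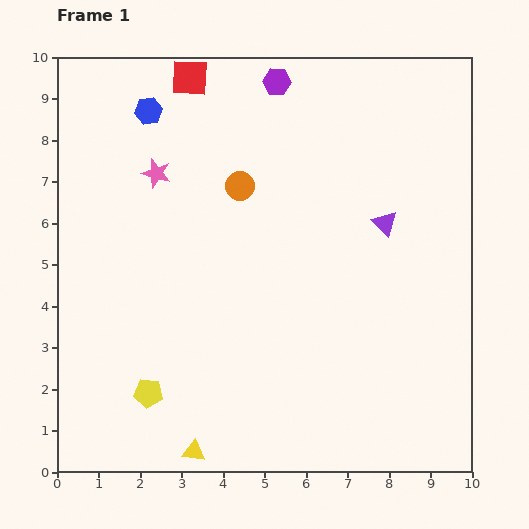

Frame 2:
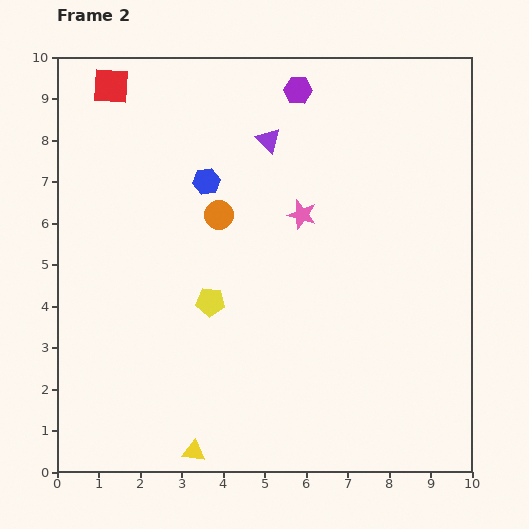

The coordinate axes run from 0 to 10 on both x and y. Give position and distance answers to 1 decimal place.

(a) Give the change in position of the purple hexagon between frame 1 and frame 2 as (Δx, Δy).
(0.5, -0.2)

The purple hexagon was at (5.3, 9.4) in frame 1 and (5.8, 9.2) in frame 2.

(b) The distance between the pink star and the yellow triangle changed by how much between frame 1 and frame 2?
-0.5

Distance in frame 1: 6.8. Distance in frame 2: 6.3.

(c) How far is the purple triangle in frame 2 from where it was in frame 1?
3.4

The purple triangle moved from (7.9, 6.0) to (5.1, 8.0), a distance of √(2.8² + 2.0²) ≈ 3.4.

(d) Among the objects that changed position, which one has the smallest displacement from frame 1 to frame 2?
the purple hexagon

(moved 0.5)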